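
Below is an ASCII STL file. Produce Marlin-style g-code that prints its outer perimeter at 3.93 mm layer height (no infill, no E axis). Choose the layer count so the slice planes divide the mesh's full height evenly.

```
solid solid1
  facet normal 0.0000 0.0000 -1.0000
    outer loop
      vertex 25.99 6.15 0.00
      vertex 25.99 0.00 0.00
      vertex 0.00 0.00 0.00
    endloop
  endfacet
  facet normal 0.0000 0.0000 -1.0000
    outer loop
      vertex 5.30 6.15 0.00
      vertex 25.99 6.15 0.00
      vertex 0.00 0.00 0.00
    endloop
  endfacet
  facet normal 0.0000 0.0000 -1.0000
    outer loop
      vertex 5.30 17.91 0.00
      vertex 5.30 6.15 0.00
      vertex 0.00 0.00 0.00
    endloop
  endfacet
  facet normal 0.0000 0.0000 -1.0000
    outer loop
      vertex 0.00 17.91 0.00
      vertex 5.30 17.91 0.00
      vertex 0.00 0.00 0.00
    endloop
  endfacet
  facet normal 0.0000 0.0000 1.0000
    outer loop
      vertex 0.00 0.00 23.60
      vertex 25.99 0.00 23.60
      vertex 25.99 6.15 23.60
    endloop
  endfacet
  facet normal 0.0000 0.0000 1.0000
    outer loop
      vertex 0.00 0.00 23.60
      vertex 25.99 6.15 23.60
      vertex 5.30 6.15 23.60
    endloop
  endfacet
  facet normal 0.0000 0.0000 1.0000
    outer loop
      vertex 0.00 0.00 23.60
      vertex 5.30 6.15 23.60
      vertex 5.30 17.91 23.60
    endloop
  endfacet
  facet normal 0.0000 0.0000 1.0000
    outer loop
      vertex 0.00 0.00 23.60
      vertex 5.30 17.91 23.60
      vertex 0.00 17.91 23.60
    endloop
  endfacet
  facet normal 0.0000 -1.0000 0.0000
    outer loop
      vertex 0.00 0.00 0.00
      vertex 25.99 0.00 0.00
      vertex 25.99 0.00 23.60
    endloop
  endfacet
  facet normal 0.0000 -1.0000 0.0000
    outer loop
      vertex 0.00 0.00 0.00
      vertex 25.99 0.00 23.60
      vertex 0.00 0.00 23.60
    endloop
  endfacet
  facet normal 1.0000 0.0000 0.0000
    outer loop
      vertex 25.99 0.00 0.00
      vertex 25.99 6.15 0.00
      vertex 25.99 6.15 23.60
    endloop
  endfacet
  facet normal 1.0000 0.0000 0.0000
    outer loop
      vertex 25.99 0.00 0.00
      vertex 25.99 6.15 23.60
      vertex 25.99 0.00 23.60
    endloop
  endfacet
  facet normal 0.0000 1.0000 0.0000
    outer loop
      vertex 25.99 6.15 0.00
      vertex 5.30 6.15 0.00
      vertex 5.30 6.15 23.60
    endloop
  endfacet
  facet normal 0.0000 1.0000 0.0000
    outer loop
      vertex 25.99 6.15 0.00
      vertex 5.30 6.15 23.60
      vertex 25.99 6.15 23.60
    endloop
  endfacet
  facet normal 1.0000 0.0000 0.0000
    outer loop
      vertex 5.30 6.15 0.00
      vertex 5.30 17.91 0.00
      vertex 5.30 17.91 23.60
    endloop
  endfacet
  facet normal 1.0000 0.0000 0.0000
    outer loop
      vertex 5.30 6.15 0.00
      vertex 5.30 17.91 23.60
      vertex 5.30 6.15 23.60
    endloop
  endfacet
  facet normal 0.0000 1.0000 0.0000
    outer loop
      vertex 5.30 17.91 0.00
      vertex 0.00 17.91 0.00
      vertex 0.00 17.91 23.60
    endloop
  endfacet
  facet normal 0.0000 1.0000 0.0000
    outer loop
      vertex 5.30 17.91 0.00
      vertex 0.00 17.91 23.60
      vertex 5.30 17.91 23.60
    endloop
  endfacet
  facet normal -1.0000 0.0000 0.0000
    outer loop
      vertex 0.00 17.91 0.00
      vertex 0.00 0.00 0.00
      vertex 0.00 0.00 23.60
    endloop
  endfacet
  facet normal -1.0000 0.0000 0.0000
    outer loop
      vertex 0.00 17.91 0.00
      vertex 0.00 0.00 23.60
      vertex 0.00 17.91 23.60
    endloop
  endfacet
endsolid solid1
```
; perimeter-only toolpath
G21 ; units = mm
G90 ; absolute positioning
G28 ; home
; layer 1
G0 Z3.93
G0 X0.00 Y0.00
G1 X25.99 Y0.00
G1 X25.99 Y6.15
G1 X5.30 Y6.15
G1 X5.30 Y17.91
G1 X0.00 Y17.91
G1 X0.00 Y0.00
; layer 2
G0 Z7.87
G0 X0.00 Y0.00
G1 X25.99 Y0.00
G1 X25.99 Y6.15
G1 X5.30 Y6.15
G1 X5.30 Y17.91
G1 X0.00 Y17.91
G1 X0.00 Y0.00
; layer 3
G0 Z11.80
G0 X0.00 Y0.00
G1 X25.99 Y0.00
G1 X25.99 Y6.15
G1 X5.30 Y6.15
G1 X5.30 Y17.91
G1 X0.00 Y17.91
G1 X0.00 Y0.00
; layer 4
G0 Z15.73
G0 X0.00 Y0.00
G1 X25.99 Y0.00
G1 X25.99 Y6.15
G1 X5.30 Y6.15
G1 X5.30 Y17.91
G1 X0.00 Y17.91
G1 X0.00 Y0.00
; layer 5
G0 Z19.67
G0 X0.00 Y0.00
G1 X25.99 Y0.00
G1 X25.99 Y6.15
G1 X5.30 Y6.15
G1 X5.30 Y17.91
G1 X0.00 Y17.91
G1 X0.00 Y0.00
; layer 6
G0 Z23.60
G0 X0.00 Y0.00
G1 X25.99 Y0.00
G1 X25.99 Y6.15
G1 X5.30 Y6.15
G1 X5.30 Y17.91
G1 X0.00 Y17.91
G1 X0.00 Y0.00
M2 ; end

The solid is an L-shaped prism: outer 26 × 17.9 mm, arm thicknesses ≈ 6.15 mm (horizontal) and 5.3 mm (vertical), extruded 23.6 mm in z. Slicing at Δz = 3.93 mm — 6 equal slices spanning the solid's height, so layer i sits at z = i·h/6 — gives 6 non-empty perimeters. Each is a 6-segment closed polygon; G0 lifts to the layer z and rapids to the start vertex, then G1 traces the edges.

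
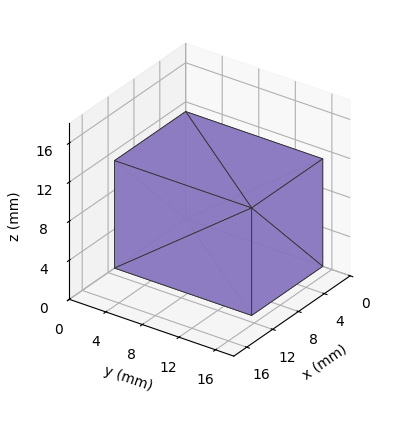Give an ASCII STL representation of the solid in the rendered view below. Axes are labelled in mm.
Reading the render: the shape is a rectangular box, roughly 11 × 15 mm footprint and 11 mm tall (dimensions read to the nearest mm from the axis ticks). For the STL, each face is triangulated and given an outward normal.

solid part
  facet normal 0.0000 0.0000 -1.0000
    outer loop
      vertex 11.000 15.000 0.000
      vertex 11.000 0.000 0.000
      vertex 0.000 0.000 0.000
    endloop
  endfacet
  facet normal 0.0000 0.0000 -1.0000
    outer loop
      vertex 0.000 15.000 0.000
      vertex 11.000 15.000 0.000
      vertex 0.000 0.000 0.000
    endloop
  endfacet
  facet normal 0.0000 0.0000 1.0000
    outer loop
      vertex 0.000 0.000 11.000
      vertex 11.000 0.000 11.000
      vertex 11.000 15.000 11.000
    endloop
  endfacet
  facet normal 0.0000 0.0000 1.0000
    outer loop
      vertex 0.000 0.000 11.000
      vertex 11.000 15.000 11.000
      vertex 0.000 15.000 11.000
    endloop
  endfacet
  facet normal 0.0000 -1.0000 0.0000
    outer loop
      vertex 0.000 0.000 0.000
      vertex 11.000 0.000 0.000
      vertex 11.000 0.000 11.000
    endloop
  endfacet
  facet normal 0.0000 -1.0000 0.0000
    outer loop
      vertex 0.000 0.000 0.000
      vertex 11.000 0.000 11.000
      vertex 0.000 0.000 11.000
    endloop
  endfacet
  facet normal 0.0000 1.0000 0.0000
    outer loop
      vertex 11.000 15.000 11.000
      vertex 11.000 15.000 0.000
      vertex 0.000 15.000 0.000
    endloop
  endfacet
  facet normal 0.0000 1.0000 0.0000
    outer loop
      vertex 0.000 15.000 11.000
      vertex 11.000 15.000 11.000
      vertex 0.000 15.000 0.000
    endloop
  endfacet
  facet normal -1.0000 0.0000 0.0000
    outer loop
      vertex 0.000 15.000 11.000
      vertex 0.000 15.000 0.000
      vertex 0.000 0.000 0.000
    endloop
  endfacet
  facet normal -1.0000 0.0000 0.0000
    outer loop
      vertex 0.000 0.000 11.000
      vertex 0.000 15.000 11.000
      vertex 0.000 0.000 0.000
    endloop
  endfacet
  facet normal 1.0000 0.0000 0.0000
    outer loop
      vertex 11.000 0.000 0.000
      vertex 11.000 15.000 0.000
      vertex 11.000 15.000 11.000
    endloop
  endfacet
  facet normal 1.0000 0.0000 0.0000
    outer loop
      vertex 11.000 0.000 0.000
      vertex 11.000 15.000 11.000
      vertex 11.000 0.000 11.000
    endloop
  endfacet
endsolid part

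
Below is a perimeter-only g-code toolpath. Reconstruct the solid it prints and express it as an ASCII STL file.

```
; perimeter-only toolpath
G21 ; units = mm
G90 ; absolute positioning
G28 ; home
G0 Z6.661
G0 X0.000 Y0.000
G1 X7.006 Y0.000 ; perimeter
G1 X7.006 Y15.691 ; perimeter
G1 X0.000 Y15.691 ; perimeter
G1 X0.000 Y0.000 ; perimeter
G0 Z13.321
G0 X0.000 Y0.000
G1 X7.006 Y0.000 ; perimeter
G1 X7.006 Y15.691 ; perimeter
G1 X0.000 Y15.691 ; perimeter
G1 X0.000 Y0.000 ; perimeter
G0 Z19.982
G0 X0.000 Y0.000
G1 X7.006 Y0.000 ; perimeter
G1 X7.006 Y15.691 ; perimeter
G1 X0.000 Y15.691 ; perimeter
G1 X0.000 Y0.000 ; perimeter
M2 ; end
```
solid part
  facet normal 0.0000 0.0000 -1.0000
    outer loop
      vertex 7.006 15.691 0.000
      vertex 7.006 0.000 0.000
      vertex 0.000 0.000 0.000
    endloop
  endfacet
  facet normal 0.0000 0.0000 -1.0000
    outer loop
      vertex 0.000 15.691 0.000
      vertex 7.006 15.691 0.000
      vertex 0.000 0.000 0.000
    endloop
  endfacet
  facet normal 0.0000 0.0000 1.0000
    outer loop
      vertex 0.000 0.000 19.982
      vertex 7.006 0.000 19.982
      vertex 7.006 15.691 19.982
    endloop
  endfacet
  facet normal 0.0000 0.0000 1.0000
    outer loop
      vertex 0.000 0.000 19.982
      vertex 7.006 15.691 19.982
      vertex 0.000 15.691 19.982
    endloop
  endfacet
  facet normal 0.0000 -1.0000 0.0000
    outer loop
      vertex 0.000 0.000 0.000
      vertex 7.006 0.000 0.000
      vertex 7.006 0.000 19.982
    endloop
  endfacet
  facet normal 0.0000 -1.0000 0.0000
    outer loop
      vertex 0.000 0.000 0.000
      vertex 7.006 0.000 19.982
      vertex 0.000 0.000 19.982
    endloop
  endfacet
  facet normal 0.0000 1.0000 0.0000
    outer loop
      vertex 7.006 15.691 19.982
      vertex 7.006 15.691 0.000
      vertex 0.000 15.691 0.000
    endloop
  endfacet
  facet normal 0.0000 1.0000 0.0000
    outer loop
      vertex 0.000 15.691 19.982
      vertex 7.006 15.691 19.982
      vertex 0.000 15.691 0.000
    endloop
  endfacet
  facet normal -1.0000 0.0000 0.0000
    outer loop
      vertex 0.000 15.691 19.982
      vertex 0.000 15.691 0.000
      vertex 0.000 0.000 0.000
    endloop
  endfacet
  facet normal -1.0000 0.0000 0.0000
    outer loop
      vertex 0.000 0.000 19.982
      vertex 0.000 15.691 19.982
      vertex 0.000 0.000 0.000
    endloop
  endfacet
  facet normal 1.0000 0.0000 0.0000
    outer loop
      vertex 7.006 0.000 0.000
      vertex 7.006 15.691 0.000
      vertex 7.006 15.691 19.982
    endloop
  endfacet
  facet normal 1.0000 0.0000 0.0000
    outer loop
      vertex 7.006 0.000 0.000
      vertex 7.006 15.691 19.982
      vertex 7.006 0.000 19.982
    endloop
  endfacet
endsolid part

The G0 Z moves step by Δz≈6.661 mm. Every layer's G1 loop is the same polygon, so the solid is a straight extrusion of it from z=0 to z≈20. Closing with flat bottom and top caps and triangulating gives 12 facets — a rectangular box, roughly 7.01 × 15.7 mm footprint and 20 mm tall.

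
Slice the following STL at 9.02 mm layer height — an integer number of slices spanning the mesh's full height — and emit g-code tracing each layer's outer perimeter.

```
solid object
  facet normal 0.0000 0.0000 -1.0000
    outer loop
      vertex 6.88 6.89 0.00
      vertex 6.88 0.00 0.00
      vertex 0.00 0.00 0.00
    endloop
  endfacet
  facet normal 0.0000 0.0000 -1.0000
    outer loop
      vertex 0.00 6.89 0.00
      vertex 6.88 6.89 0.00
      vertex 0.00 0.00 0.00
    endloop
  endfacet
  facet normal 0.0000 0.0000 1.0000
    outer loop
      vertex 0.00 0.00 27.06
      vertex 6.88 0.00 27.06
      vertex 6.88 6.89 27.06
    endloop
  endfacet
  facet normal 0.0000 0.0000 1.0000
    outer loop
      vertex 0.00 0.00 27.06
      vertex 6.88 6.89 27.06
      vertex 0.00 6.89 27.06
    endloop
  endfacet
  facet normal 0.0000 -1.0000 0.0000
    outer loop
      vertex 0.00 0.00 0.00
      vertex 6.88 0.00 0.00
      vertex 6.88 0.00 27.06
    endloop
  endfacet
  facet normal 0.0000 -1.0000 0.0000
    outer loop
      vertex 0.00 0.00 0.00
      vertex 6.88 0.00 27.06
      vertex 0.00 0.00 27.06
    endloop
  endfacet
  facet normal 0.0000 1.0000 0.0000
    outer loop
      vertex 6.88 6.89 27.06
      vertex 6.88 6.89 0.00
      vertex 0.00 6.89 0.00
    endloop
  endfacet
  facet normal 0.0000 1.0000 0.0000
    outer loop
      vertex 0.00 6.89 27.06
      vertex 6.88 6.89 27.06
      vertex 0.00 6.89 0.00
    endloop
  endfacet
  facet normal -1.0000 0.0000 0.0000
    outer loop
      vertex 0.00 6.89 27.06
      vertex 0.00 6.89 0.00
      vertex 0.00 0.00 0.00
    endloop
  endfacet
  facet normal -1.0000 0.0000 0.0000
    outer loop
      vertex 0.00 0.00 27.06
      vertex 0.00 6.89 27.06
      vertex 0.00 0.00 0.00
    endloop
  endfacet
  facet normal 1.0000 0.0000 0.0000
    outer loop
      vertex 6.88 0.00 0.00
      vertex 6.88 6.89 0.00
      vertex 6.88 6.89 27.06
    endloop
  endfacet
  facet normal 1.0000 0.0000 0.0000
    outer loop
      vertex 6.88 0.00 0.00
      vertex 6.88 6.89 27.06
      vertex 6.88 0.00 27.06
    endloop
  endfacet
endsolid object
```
; perimeter-only toolpath
G21 ; units = mm
G90 ; absolute positioning
G28 ; home
; layer 1
G0 Z9.02
G0 X0.00 Y0.00
G1 X6.88 Y0.00
G1 X6.88 Y6.89
G1 X0.00 Y6.89
G1 X0.00 Y0.00
; layer 2
G0 Z18.04
G0 X0.00 Y0.00
G1 X6.88 Y0.00
G1 X6.88 Y6.89
G1 X0.00 Y6.89
G1 X0.00 Y0.00
; layer 3
G0 Z27.06
G0 X0.00 Y0.00
G1 X6.88 Y0.00
G1 X6.88 Y6.89
G1 X0.00 Y6.89
G1 X0.00 Y0.00
M2 ; end

The solid is a rectangular box, roughly 6.88 × 6.89 mm footprint and 27.1 mm tall. Slicing at Δz = 9.02 mm — 3 equal slices spanning the solid's height, so layer i sits at z = i·h/3 — gives 3 non-empty perimeters. Each is a 4-segment closed polygon; G0 lifts to the layer z and rapids to the start vertex, then G1 traces the edges.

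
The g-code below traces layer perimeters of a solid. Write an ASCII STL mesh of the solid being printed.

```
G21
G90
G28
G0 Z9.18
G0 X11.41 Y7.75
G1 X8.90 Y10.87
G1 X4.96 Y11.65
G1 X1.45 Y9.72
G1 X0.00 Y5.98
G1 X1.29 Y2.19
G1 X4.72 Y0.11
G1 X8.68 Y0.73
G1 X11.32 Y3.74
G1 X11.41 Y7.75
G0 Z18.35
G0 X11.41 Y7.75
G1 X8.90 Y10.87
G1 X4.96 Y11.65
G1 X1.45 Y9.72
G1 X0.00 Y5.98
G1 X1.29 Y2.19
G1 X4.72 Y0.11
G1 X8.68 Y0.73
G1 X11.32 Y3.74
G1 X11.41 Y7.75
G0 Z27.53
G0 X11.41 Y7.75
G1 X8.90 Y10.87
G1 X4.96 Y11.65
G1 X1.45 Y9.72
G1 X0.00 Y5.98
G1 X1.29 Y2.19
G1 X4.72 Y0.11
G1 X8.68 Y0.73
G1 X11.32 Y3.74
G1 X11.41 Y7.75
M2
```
solid part
  facet normal 0.0000 0.0000 -1.0000
    outer loop
      vertex 4.96 11.65 0.00
      vertex 8.90 10.87 0.00
      vertex 11.41 7.75 0.00
    endloop
  endfacet
  facet normal 0.0000 0.0000 -1.0000
    outer loop
      vertex 1.45 9.72 0.00
      vertex 4.96 11.65 0.00
      vertex 11.41 7.75 0.00
    endloop
  endfacet
  facet normal 0.0000 0.0000 -1.0000
    outer loop
      vertex 0.00 5.98 0.00
      vertex 1.45 9.72 0.00
      vertex 11.41 7.75 0.00
    endloop
  endfacet
  facet normal 0.0000 0.0000 -1.0000
    outer loop
      vertex 1.29 2.19 0.00
      vertex 0.00 5.98 0.00
      vertex 11.41 7.75 0.00
    endloop
  endfacet
  facet normal 0.0000 0.0000 -1.0000
    outer loop
      vertex 4.72 0.11 0.00
      vertex 1.29 2.19 0.00
      vertex 11.41 7.75 0.00
    endloop
  endfacet
  facet normal 0.0000 0.0000 -1.0000
    outer loop
      vertex 8.68 0.73 0.00
      vertex 4.72 0.11 0.00
      vertex 11.41 7.75 0.00
    endloop
  endfacet
  facet normal 0.0000 0.0000 -1.0000
    outer loop
      vertex 11.32 3.74 0.00
      vertex 8.68 0.73 0.00
      vertex 11.41 7.75 0.00
    endloop
  endfacet
  facet normal 0.0000 0.0000 1.0000
    outer loop
      vertex 11.41 7.75 27.53
      vertex 8.90 10.87 27.53
      vertex 4.96 11.65 27.53
    endloop
  endfacet
  facet normal 0.0000 0.0000 1.0000
    outer loop
      vertex 11.41 7.75 27.53
      vertex 4.96 11.65 27.53
      vertex 1.45 9.72 27.53
    endloop
  endfacet
  facet normal 0.0000 0.0000 1.0000
    outer loop
      vertex 11.41 7.75 27.53
      vertex 1.45 9.72 27.53
      vertex 0.00 5.98 27.53
    endloop
  endfacet
  facet normal 0.0000 0.0000 1.0000
    outer loop
      vertex 11.41 7.75 27.53
      vertex 0.00 5.98 27.53
      vertex 1.29 2.19 27.53
    endloop
  endfacet
  facet normal 0.0000 0.0000 1.0000
    outer loop
      vertex 11.41 7.75 27.53
      vertex 1.29 2.19 27.53
      vertex 4.72 0.11 27.53
    endloop
  endfacet
  facet normal 0.0000 0.0000 1.0000
    outer loop
      vertex 11.41 7.75 27.53
      vertex 4.72 0.11 27.53
      vertex 8.68 0.73 27.53
    endloop
  endfacet
  facet normal 0.0000 0.0000 1.0000
    outer loop
      vertex 11.41 7.75 27.53
      vertex 8.68 0.73 27.53
      vertex 11.32 3.74 27.53
    endloop
  endfacet
  facet normal 0.7792 0.6268 0.0000
    outer loop
      vertex 11.41 7.75 0.00
      vertex 8.90 10.87 0.00
      vertex 8.90 10.87 27.53
    endloop
  endfacet
  facet normal 0.7792 0.6268 0.0000
    outer loop
      vertex 11.41 7.75 0.00
      vertex 8.90 10.87 27.53
      vertex 11.41 7.75 27.53
    endloop
  endfacet
  facet normal 0.1942 0.9810 0.0000
    outer loop
      vertex 8.90 10.87 0.00
      vertex 4.96 11.65 0.00
      vertex 4.96 11.65 27.53
    endloop
  endfacet
  facet normal 0.1942 0.9810 0.0000
    outer loop
      vertex 8.90 10.87 0.00
      vertex 4.96 11.65 27.53
      vertex 8.90 10.87 27.53
    endloop
  endfacet
  facet normal -0.4818 0.8763 0.0000
    outer loop
      vertex 4.96 11.65 0.00
      vertex 1.45 9.72 0.00
      vertex 1.45 9.72 27.53
    endloop
  endfacet
  facet normal -0.4818 0.8763 0.0000
    outer loop
      vertex 4.96 11.65 0.00
      vertex 1.45 9.72 27.53
      vertex 4.96 11.65 27.53
    endloop
  endfacet
  facet normal -0.9324 0.3615 0.0000
    outer loop
      vertex 1.45 9.72 0.00
      vertex 0.00 5.98 0.00
      vertex 0.00 5.98 27.53
    endloop
  endfacet
  facet normal -0.9324 0.3615 0.0000
    outer loop
      vertex 1.45 9.72 0.00
      vertex 0.00 5.98 27.53
      vertex 1.45 9.72 27.53
    endloop
  endfacet
  facet normal -0.9467 -0.3222 0.0000
    outer loop
      vertex 0.00 5.98 0.00
      vertex 1.29 2.19 0.00
      vertex 1.29 2.19 27.53
    endloop
  endfacet
  facet normal -0.9467 -0.3222 0.0000
    outer loop
      vertex 0.00 5.98 0.00
      vertex 1.29 2.19 27.53
      vertex 0.00 5.98 27.53
    endloop
  endfacet
  facet normal -0.5185 -0.8551 0.0000
    outer loop
      vertex 1.29 2.19 0.00
      vertex 4.72 0.11 0.00
      vertex 4.72 0.11 27.53
    endloop
  endfacet
  facet normal -0.5185 -0.8551 0.0000
    outer loop
      vertex 1.29 2.19 0.00
      vertex 4.72 0.11 27.53
      vertex 1.29 2.19 27.53
    endloop
  endfacet
  facet normal 0.1547 -0.9880 0.0000
    outer loop
      vertex 4.72 0.11 0.00
      vertex 8.68 0.73 0.00
      vertex 8.68 0.73 27.53
    endloop
  endfacet
  facet normal 0.1547 -0.9880 0.0000
    outer loop
      vertex 4.72 0.11 0.00
      vertex 8.68 0.73 27.53
      vertex 4.72 0.11 27.53
    endloop
  endfacet
  facet normal 0.7518 -0.6594 0.0000
    outer loop
      vertex 8.68 0.73 0.00
      vertex 11.32 3.74 0.00
      vertex 11.32 3.74 27.53
    endloop
  endfacet
  facet normal 0.7518 -0.6594 0.0000
    outer loop
      vertex 8.68 0.73 0.00
      vertex 11.32 3.74 27.53
      vertex 8.68 0.73 27.53
    endloop
  endfacet
  facet normal 0.9997 -0.0224 0.0000
    outer loop
      vertex 11.32 3.74 0.00
      vertex 11.41 7.75 0.00
      vertex 11.41 7.75 27.53
    endloop
  endfacet
  facet normal 0.9997 -0.0224 0.0000
    outer loop
      vertex 11.32 3.74 0.00
      vertex 11.41 7.75 27.53
      vertex 11.32 3.74 27.53
    endloop
  endfacet
endsolid part

The G0 Z moves step by Δz≈9.18 mm. Every layer's G1 loop is the same polygon, so the solid is a straight extrusion of it from z=0 to z≈27.5. Closing with flat bottom and top caps and triangulating gives 32 facets — a regular 9-sided prism (a cylinder approximated with 9 flat sides), circumscribed radius ≈ 5.86 mm, height ≈ 27.5 mm.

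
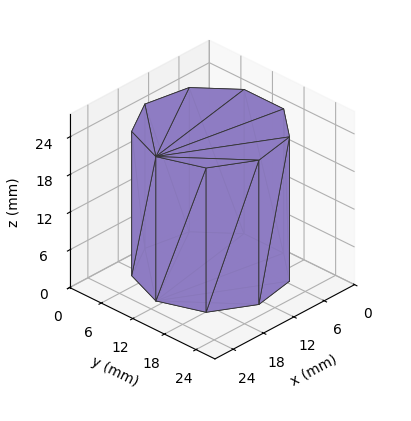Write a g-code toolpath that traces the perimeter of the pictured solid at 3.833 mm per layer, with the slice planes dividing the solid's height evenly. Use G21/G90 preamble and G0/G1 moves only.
Reading the render: the shape is a regular 9-sided prism (a cylinder approximated with 9 flat sides), circumscribed radius ≈ 11 mm, height ≈ 23 mm (dimensions read to the nearest mm from the axis ticks). For the g-code, the solid's height is divided into equal slices at the stated Δz and each level perimeter traced with G1 moves after a G0 lift.

; perimeter-only toolpath
G21 ; units = mm
G90 ; absolute positioning
G28 ; home
; layer 1
G0 Z3.833
G0 X22.000 Y11.000
G1 X19.426 Y18.071
G1 X12.910 Y21.833
G1 X5.500 Y20.526
G1 X0.663 Y14.762
G1 X0.663 Y7.238
G1 X5.500 Y1.474
G1 X12.910 Y0.167
G1 X19.426 Y3.929
G1 X22.000 Y11.000
; layer 2
G0 Z7.667
G0 X22.000 Y11.000
G1 X19.426 Y18.071
G1 X12.910 Y21.833
G1 X5.500 Y20.526
G1 X0.663 Y14.762
G1 X0.663 Y7.238
G1 X5.500 Y1.474
G1 X12.910 Y0.167
G1 X19.426 Y3.929
G1 X22.000 Y11.000
; layer 3
G0 Z11.500
G0 X22.000 Y11.000
G1 X19.426 Y18.071
G1 X12.910 Y21.833
G1 X5.500 Y20.526
G1 X0.663 Y14.762
G1 X0.663 Y7.238
G1 X5.500 Y1.474
G1 X12.910 Y0.167
G1 X19.426 Y3.929
G1 X22.000 Y11.000
; layer 4
G0 Z15.333
G0 X22.000 Y11.000
G1 X19.426 Y18.071
G1 X12.910 Y21.833
G1 X5.500 Y20.526
G1 X0.663 Y14.762
G1 X0.663 Y7.238
G1 X5.500 Y1.474
G1 X12.910 Y0.167
G1 X19.426 Y3.929
G1 X22.000 Y11.000
; layer 5
G0 Z19.167
G0 X22.000 Y11.000
G1 X19.426 Y18.071
G1 X12.910 Y21.833
G1 X5.500 Y20.526
G1 X0.663 Y14.762
G1 X0.663 Y7.238
G1 X5.500 Y1.474
G1 X12.910 Y0.167
G1 X19.426 Y3.929
G1 X22.000 Y11.000
; layer 6
G0 Z23.000
G0 X22.000 Y11.000
G1 X19.426 Y18.071
G1 X12.910 Y21.833
G1 X5.500 Y20.526
G1 X0.663 Y14.762
G1 X0.663 Y7.238
G1 X5.500 Y1.474
G1 X12.910 Y0.167
G1 X19.426 Y3.929
G1 X22.000 Y11.000
M2 ; end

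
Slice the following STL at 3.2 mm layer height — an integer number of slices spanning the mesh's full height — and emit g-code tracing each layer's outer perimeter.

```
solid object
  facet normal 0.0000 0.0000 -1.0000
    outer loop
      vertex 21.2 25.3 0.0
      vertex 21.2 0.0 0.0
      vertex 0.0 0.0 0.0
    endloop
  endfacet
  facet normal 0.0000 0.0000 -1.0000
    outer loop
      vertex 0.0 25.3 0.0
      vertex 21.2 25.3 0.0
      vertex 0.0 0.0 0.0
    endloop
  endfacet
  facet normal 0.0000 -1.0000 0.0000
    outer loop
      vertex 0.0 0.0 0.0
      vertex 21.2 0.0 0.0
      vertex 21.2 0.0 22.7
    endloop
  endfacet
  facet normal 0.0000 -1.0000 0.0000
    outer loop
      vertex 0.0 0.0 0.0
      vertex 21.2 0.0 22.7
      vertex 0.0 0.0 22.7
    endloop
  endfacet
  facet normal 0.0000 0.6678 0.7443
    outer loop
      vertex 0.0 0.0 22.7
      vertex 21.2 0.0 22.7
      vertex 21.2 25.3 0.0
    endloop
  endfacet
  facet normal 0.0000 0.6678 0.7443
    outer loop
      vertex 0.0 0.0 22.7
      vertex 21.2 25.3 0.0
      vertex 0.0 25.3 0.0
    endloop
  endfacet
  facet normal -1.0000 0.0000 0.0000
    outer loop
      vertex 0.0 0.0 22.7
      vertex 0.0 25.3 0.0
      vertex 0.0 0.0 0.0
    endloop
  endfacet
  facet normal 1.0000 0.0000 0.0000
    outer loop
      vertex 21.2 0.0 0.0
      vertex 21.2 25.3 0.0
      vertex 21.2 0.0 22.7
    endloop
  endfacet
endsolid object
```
; perimeter-only toolpath
G21 ; units = mm
G90 ; absolute positioning
G28 ; home
; layer 1
G0 Z3.2
G0 X0.0 Y0.0
G1 X21.2 Y0.0
G1 X21.2 Y21.7
G1 X0.0 Y21.7
G1 X0.0 Y0.0
; layer 2
G0 Z6.5
G0 X0.0 Y0.0
G1 X21.2 Y0.0
G1 X21.2 Y18.1
G1 X0.0 Y18.1
G1 X0.0 Y0.0
; layer 3
G0 Z9.7
G0 X0.0 Y0.0
G1 X21.2 Y0.0
G1 X21.2 Y14.5
G1 X0.0 Y14.5
G1 X0.0 Y0.0
; layer 4
G0 Z13.0
G0 X0.0 Y0.0
G1 X21.2 Y0.0
G1 X21.2 Y10.8
G1 X0.0 Y10.8
G1 X0.0 Y0.0
; layer 5
G0 Z16.2
G0 X0.0 Y0.0
G1 X21.2 Y0.0
G1 X21.2 Y7.2
G1 X0.0 Y7.2
G1 X0.0 Y0.0
; layer 6
G0 Z19.5
G0 X0.0 Y0.0
G1 X21.2 Y0.0
G1 X21.2 Y3.6
G1 X0.0 Y3.6
G1 X0.0 Y0.0
M2 ; end

The solid is a wedge (ramp): 21.2 × 25.3 mm base, rising to 22.7 mm along the y=0 edge and sloping linearly to z=0 at y=25.3. Slicing at Δz = 3.2 mm — 7 equal slices spanning the solid's height, so layer i sits at z = i·h/7 — gives 6 non-empty perimeters. Each is a 4-segment closed polygon; G0 lifts to the layer z and rapids to the start vertex, then G1 traces the edges. The cross-section shrinks linearly with z (the slice at the apex is degenerate and omitted).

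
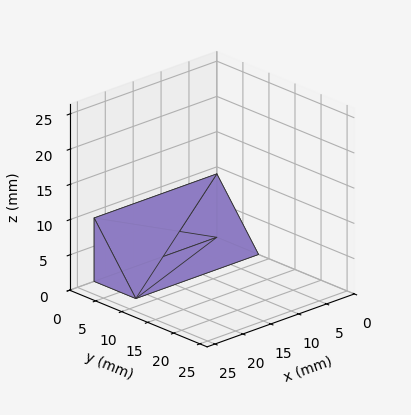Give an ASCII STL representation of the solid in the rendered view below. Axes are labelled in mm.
Reading the render: the shape is a wedge (ramp): 22 × 8 mm base, rising to 9 mm along the y=0 edge and sloping linearly to z=0 at y=8 (dimensions read to the nearest mm from the axis ticks). For the STL, each face is triangulated and given an outward normal.

solid part
  facet normal 0.0000 0.0000 -1.0000
    outer loop
      vertex 22.0 8.0 0.0
      vertex 22.0 0.0 0.0
      vertex 0.0 0.0 0.0
    endloop
  endfacet
  facet normal 0.0000 0.0000 -1.0000
    outer loop
      vertex 0.0 8.0 0.0
      vertex 22.0 8.0 0.0
      vertex 0.0 0.0 0.0
    endloop
  endfacet
  facet normal 0.0000 -1.0000 0.0000
    outer loop
      vertex 0.0 0.0 0.0
      vertex 22.0 0.0 0.0
      vertex 22.0 0.0 9.0
    endloop
  endfacet
  facet normal 0.0000 -1.0000 0.0000
    outer loop
      vertex 0.0 0.0 0.0
      vertex 22.0 0.0 9.0
      vertex 0.0 0.0 9.0
    endloop
  endfacet
  facet normal 0.0000 0.7474 0.6644
    outer loop
      vertex 0.0 0.0 9.0
      vertex 22.0 0.0 9.0
      vertex 22.0 8.0 0.0
    endloop
  endfacet
  facet normal 0.0000 0.7474 0.6644
    outer loop
      vertex 0.0 0.0 9.0
      vertex 22.0 8.0 0.0
      vertex 0.0 8.0 0.0
    endloop
  endfacet
  facet normal -1.0000 0.0000 0.0000
    outer loop
      vertex 0.0 0.0 9.0
      vertex 0.0 8.0 0.0
      vertex 0.0 0.0 0.0
    endloop
  endfacet
  facet normal 1.0000 0.0000 0.0000
    outer loop
      vertex 22.0 0.0 0.0
      vertex 22.0 8.0 0.0
      vertex 22.0 0.0 9.0
    endloop
  endfacet
endsolid part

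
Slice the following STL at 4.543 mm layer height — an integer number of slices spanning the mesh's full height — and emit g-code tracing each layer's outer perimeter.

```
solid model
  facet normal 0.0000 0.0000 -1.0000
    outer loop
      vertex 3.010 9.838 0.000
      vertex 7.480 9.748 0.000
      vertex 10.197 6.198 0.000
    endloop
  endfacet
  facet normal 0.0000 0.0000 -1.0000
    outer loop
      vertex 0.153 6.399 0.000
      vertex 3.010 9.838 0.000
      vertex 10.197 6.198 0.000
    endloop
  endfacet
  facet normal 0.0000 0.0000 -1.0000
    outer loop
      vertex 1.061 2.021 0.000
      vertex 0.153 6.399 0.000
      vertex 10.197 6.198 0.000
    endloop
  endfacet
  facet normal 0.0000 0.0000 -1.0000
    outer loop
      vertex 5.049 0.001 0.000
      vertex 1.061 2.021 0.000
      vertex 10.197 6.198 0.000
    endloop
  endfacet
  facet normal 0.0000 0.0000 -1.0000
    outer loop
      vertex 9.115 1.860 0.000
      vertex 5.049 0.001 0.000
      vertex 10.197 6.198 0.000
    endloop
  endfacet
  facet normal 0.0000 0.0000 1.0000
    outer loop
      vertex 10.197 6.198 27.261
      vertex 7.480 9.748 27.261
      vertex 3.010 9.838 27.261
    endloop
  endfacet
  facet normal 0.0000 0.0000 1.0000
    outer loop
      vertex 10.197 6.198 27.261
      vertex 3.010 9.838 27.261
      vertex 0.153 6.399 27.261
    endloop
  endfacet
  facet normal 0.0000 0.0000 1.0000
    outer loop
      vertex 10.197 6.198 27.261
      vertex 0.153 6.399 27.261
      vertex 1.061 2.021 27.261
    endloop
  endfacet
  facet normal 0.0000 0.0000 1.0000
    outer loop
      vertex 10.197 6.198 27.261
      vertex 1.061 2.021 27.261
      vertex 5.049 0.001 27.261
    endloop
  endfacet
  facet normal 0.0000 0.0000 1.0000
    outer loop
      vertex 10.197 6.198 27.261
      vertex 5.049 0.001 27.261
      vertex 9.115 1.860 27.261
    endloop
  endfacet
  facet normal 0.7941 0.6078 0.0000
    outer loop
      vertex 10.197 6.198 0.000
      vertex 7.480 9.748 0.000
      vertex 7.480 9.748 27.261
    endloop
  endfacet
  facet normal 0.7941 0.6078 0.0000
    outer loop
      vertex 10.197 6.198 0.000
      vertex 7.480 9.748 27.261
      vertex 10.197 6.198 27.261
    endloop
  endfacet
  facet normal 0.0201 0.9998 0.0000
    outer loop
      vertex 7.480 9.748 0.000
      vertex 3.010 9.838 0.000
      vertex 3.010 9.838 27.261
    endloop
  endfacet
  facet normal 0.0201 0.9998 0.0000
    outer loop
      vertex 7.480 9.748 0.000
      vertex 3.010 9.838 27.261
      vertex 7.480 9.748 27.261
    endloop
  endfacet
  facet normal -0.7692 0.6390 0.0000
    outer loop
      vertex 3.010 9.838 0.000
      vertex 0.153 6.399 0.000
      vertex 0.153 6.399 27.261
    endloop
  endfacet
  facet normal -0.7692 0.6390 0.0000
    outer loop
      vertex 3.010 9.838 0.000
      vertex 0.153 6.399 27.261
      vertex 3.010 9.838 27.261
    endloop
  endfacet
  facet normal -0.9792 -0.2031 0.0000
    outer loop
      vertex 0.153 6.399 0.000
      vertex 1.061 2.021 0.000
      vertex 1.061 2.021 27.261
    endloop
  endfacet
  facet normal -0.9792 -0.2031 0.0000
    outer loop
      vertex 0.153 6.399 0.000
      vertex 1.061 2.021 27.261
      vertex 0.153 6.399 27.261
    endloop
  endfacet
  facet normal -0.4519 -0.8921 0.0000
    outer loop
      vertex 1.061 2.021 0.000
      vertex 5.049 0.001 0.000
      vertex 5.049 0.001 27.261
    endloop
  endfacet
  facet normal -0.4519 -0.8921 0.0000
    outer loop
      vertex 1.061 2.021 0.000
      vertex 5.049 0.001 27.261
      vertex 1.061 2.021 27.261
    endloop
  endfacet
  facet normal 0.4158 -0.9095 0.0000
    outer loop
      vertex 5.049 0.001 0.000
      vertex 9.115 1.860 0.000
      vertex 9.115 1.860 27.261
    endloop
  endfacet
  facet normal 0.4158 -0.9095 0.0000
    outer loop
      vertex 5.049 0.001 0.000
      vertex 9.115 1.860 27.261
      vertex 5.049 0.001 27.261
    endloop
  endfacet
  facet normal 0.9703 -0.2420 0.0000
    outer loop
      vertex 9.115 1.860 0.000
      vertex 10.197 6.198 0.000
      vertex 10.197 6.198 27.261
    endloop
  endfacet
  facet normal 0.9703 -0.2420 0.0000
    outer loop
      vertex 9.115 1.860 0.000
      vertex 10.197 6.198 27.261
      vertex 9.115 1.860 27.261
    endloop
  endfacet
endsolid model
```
; perimeter-only toolpath
G21 ; units = mm
G90 ; absolute positioning
G28 ; home
; layer 1
G0 Z4.543
G0 X10.197 Y6.198
G1 X7.480 Y9.748
G1 X3.010 Y9.838
G1 X0.153 Y6.399
G1 X1.061 Y2.021
G1 X5.049 Y0.001
G1 X9.115 Y1.860
G1 X10.197 Y6.198
; layer 2
G0 Z9.087
G0 X10.197 Y6.198
G1 X7.480 Y9.748
G1 X3.010 Y9.838
G1 X0.153 Y6.399
G1 X1.061 Y2.021
G1 X5.049 Y0.001
G1 X9.115 Y1.860
G1 X10.197 Y6.198
; layer 3
G0 Z13.630
G0 X10.197 Y6.198
G1 X7.480 Y9.748
G1 X3.010 Y9.838
G1 X0.153 Y6.399
G1 X1.061 Y2.021
G1 X5.049 Y0.001
G1 X9.115 Y1.860
G1 X10.197 Y6.198
; layer 4
G0 Z18.174
G0 X10.197 Y6.198
G1 X7.480 Y9.748
G1 X3.010 Y9.838
G1 X0.153 Y6.399
G1 X1.061 Y2.021
G1 X5.049 Y0.001
G1 X9.115 Y1.860
G1 X10.197 Y6.198
; layer 5
G0 Z22.718
G0 X10.197 Y6.198
G1 X7.480 Y9.748
G1 X3.010 Y9.838
G1 X0.153 Y6.399
G1 X1.061 Y2.021
G1 X5.049 Y0.001
G1 X9.115 Y1.860
G1 X10.197 Y6.198
; layer 6
G0 Z27.261
G0 X10.197 Y6.198
G1 X7.480 Y9.748
G1 X3.010 Y9.838
G1 X0.153 Y6.399
G1 X1.061 Y2.021
G1 X5.049 Y0.001
G1 X9.115 Y1.860
G1 X10.197 Y6.198
M2 ; end

The solid is a regular 7-sided prism (a cylinder approximated with 7 flat sides), circumscribed radius ≈ 5.15 mm, height ≈ 27.3 mm. Slicing at Δz = 4.543 mm — 6 equal slices spanning the solid's height, so layer i sits at z = i·h/6 — gives 6 non-empty perimeters. Each is a 7-segment closed polygon; G0 lifts to the layer z and rapids to the start vertex, then G1 traces the edges.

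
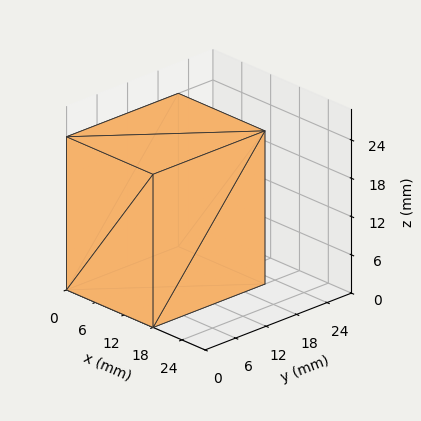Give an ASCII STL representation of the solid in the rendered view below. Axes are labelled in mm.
Reading the render: the shape is a rectangular box, roughly 18 × 22 mm footprint and 24 mm tall (dimensions read to the nearest mm from the axis ticks). For the STL, each face is triangulated and given an outward normal.

solid part
  facet normal 0.0000 0.0000 -1.0000
    outer loop
      vertex 18.0 22.0 0.0
      vertex 18.0 0.0 0.0
      vertex 0.0 0.0 0.0
    endloop
  endfacet
  facet normal 0.0000 0.0000 -1.0000
    outer loop
      vertex 0.0 22.0 0.0
      vertex 18.0 22.0 0.0
      vertex 0.0 0.0 0.0
    endloop
  endfacet
  facet normal 0.0000 0.0000 1.0000
    outer loop
      vertex 0.0 0.0 24.0
      vertex 18.0 0.0 24.0
      vertex 18.0 22.0 24.0
    endloop
  endfacet
  facet normal 0.0000 0.0000 1.0000
    outer loop
      vertex 0.0 0.0 24.0
      vertex 18.0 22.0 24.0
      vertex 0.0 22.0 24.0
    endloop
  endfacet
  facet normal 0.0000 -1.0000 0.0000
    outer loop
      vertex 0.0 0.0 0.0
      vertex 18.0 0.0 0.0
      vertex 18.0 0.0 24.0
    endloop
  endfacet
  facet normal 0.0000 -1.0000 0.0000
    outer loop
      vertex 0.0 0.0 0.0
      vertex 18.0 0.0 24.0
      vertex 0.0 0.0 24.0
    endloop
  endfacet
  facet normal 0.0000 1.0000 0.0000
    outer loop
      vertex 18.0 22.0 24.0
      vertex 18.0 22.0 0.0
      vertex 0.0 22.0 0.0
    endloop
  endfacet
  facet normal 0.0000 1.0000 0.0000
    outer loop
      vertex 0.0 22.0 24.0
      vertex 18.0 22.0 24.0
      vertex 0.0 22.0 0.0
    endloop
  endfacet
  facet normal -1.0000 0.0000 0.0000
    outer loop
      vertex 0.0 22.0 24.0
      vertex 0.0 22.0 0.0
      vertex 0.0 0.0 0.0
    endloop
  endfacet
  facet normal -1.0000 0.0000 0.0000
    outer loop
      vertex 0.0 0.0 24.0
      vertex 0.0 22.0 24.0
      vertex 0.0 0.0 0.0
    endloop
  endfacet
  facet normal 1.0000 0.0000 0.0000
    outer loop
      vertex 18.0 0.0 0.0
      vertex 18.0 22.0 0.0
      vertex 18.0 22.0 24.0
    endloop
  endfacet
  facet normal 1.0000 0.0000 0.0000
    outer loop
      vertex 18.0 0.0 0.0
      vertex 18.0 22.0 24.0
      vertex 18.0 0.0 24.0
    endloop
  endfacet
endsolid part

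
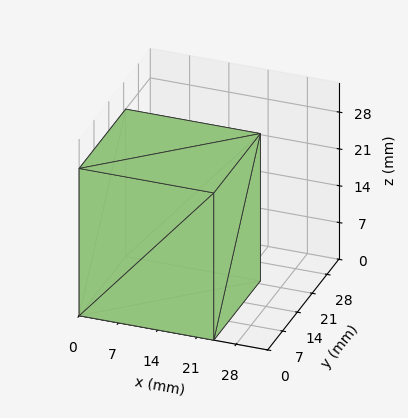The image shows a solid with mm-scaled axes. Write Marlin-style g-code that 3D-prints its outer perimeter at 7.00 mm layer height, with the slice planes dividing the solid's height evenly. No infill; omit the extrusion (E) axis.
Reading the render: the shape is a rectangular box, roughly 24 × 22 mm footprint and 28 mm tall (dimensions read to the nearest mm from the axis ticks). For the g-code, the solid's height is divided into equal slices at the stated Δz and each level perimeter traced with G1 moves after a G0 lift.

; perimeter-only toolpath
G21 ; units = mm
G90 ; absolute positioning
G28 ; home
; layer 1
G0 Z7.00
G0 X0.00 Y0.00
G1 X24.00 Y0.00
G1 X24.00 Y22.00
G1 X0.00 Y22.00
G1 X0.00 Y0.00
; layer 2
G0 Z14.00
G0 X0.00 Y0.00
G1 X24.00 Y0.00
G1 X24.00 Y22.00
G1 X0.00 Y22.00
G1 X0.00 Y0.00
; layer 3
G0 Z21.00
G0 X0.00 Y0.00
G1 X24.00 Y0.00
G1 X24.00 Y22.00
G1 X0.00 Y22.00
G1 X0.00 Y0.00
; layer 4
G0 Z28.00
G0 X0.00 Y0.00
G1 X24.00 Y0.00
G1 X24.00 Y22.00
G1 X0.00 Y22.00
G1 X0.00 Y0.00
M2 ; end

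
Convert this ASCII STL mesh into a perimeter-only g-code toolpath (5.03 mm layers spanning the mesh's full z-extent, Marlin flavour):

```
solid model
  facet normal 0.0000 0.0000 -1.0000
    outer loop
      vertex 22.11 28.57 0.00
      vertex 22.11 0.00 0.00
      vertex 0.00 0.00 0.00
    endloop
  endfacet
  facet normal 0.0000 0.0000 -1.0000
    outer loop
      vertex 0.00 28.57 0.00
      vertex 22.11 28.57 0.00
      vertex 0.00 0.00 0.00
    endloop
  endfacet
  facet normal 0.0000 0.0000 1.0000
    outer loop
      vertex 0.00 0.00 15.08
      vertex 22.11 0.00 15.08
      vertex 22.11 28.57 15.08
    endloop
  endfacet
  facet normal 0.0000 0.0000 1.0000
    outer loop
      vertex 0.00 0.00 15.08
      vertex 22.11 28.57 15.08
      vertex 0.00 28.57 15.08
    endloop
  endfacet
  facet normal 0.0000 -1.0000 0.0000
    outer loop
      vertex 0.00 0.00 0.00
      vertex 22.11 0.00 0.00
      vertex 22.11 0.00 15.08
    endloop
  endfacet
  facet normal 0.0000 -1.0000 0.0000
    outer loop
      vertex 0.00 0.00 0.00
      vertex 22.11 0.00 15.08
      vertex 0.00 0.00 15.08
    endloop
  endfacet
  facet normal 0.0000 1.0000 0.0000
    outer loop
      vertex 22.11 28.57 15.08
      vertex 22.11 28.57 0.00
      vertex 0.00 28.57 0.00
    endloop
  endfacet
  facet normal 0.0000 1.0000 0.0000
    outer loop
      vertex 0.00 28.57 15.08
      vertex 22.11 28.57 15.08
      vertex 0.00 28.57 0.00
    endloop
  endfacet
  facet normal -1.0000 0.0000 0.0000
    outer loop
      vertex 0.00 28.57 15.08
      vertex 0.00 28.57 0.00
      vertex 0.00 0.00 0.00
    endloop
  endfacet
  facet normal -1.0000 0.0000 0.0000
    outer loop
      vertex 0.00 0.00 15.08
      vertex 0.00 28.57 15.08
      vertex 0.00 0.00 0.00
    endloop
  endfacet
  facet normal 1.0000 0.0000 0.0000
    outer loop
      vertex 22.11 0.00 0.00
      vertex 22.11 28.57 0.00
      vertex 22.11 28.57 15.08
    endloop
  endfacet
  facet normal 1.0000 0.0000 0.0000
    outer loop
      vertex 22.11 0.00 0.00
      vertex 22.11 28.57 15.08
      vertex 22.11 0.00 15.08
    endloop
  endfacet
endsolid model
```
; perimeter-only toolpath
G21 ; units = mm
G90 ; absolute positioning
G28 ; home
; layer 1
G0 Z5.03
G0 X0.00 Y0.00
G1 X22.11 Y0.00
G1 X22.11 Y28.57
G1 X0.00 Y28.57
G1 X0.00 Y0.00
; layer 2
G0 Z10.05
G0 X0.00 Y0.00
G1 X22.11 Y0.00
G1 X22.11 Y28.57
G1 X0.00 Y28.57
G1 X0.00 Y0.00
; layer 3
G0 Z15.08
G0 X0.00 Y0.00
G1 X22.11 Y0.00
G1 X22.11 Y28.57
G1 X0.00 Y28.57
G1 X0.00 Y0.00
M2 ; end

The solid is a rectangular box, roughly 22.1 × 28.6 mm footprint and 15.1 mm tall. Slicing at Δz = 5.03 mm — 3 equal slices spanning the solid's height, so layer i sits at z = i·h/3 — gives 3 non-empty perimeters. Each is a 4-segment closed polygon; G0 lifts to the layer z and rapids to the start vertex, then G1 traces the edges.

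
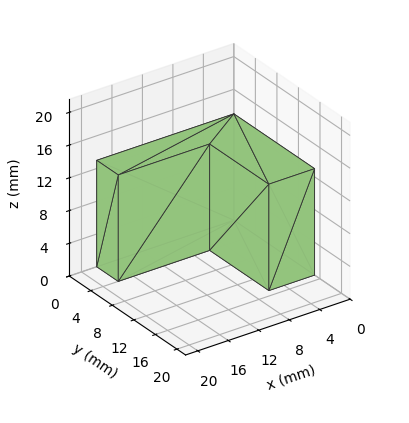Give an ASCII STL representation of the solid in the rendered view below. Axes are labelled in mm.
Reading the render: the shape is an L-shaped prism: outer 18 × 15 mm, arm thicknesses ≈ 4 mm (horizontal) and 6 mm (vertical), extruded 13 mm in z (dimensions read to the nearest mm from the axis ticks). For the STL, each face is triangulated and given an outward normal.

solid part
  facet normal 0.0000 0.0000 -1.0000
    outer loop
      vertex 18.00 4.00 0.00
      vertex 18.00 0.00 0.00
      vertex 0.00 0.00 0.00
    endloop
  endfacet
  facet normal 0.0000 0.0000 -1.0000
    outer loop
      vertex 6.00 4.00 0.00
      vertex 18.00 4.00 0.00
      vertex 0.00 0.00 0.00
    endloop
  endfacet
  facet normal 0.0000 0.0000 -1.0000
    outer loop
      vertex 6.00 15.00 0.00
      vertex 6.00 4.00 0.00
      vertex 0.00 0.00 0.00
    endloop
  endfacet
  facet normal 0.0000 0.0000 -1.0000
    outer loop
      vertex 0.00 15.00 0.00
      vertex 6.00 15.00 0.00
      vertex 0.00 0.00 0.00
    endloop
  endfacet
  facet normal 0.0000 0.0000 1.0000
    outer loop
      vertex 0.00 0.00 13.00
      vertex 18.00 0.00 13.00
      vertex 18.00 4.00 13.00
    endloop
  endfacet
  facet normal 0.0000 0.0000 1.0000
    outer loop
      vertex 0.00 0.00 13.00
      vertex 18.00 4.00 13.00
      vertex 6.00 4.00 13.00
    endloop
  endfacet
  facet normal 0.0000 0.0000 1.0000
    outer loop
      vertex 0.00 0.00 13.00
      vertex 6.00 4.00 13.00
      vertex 6.00 15.00 13.00
    endloop
  endfacet
  facet normal 0.0000 0.0000 1.0000
    outer loop
      vertex 0.00 0.00 13.00
      vertex 6.00 15.00 13.00
      vertex 0.00 15.00 13.00
    endloop
  endfacet
  facet normal 0.0000 -1.0000 0.0000
    outer loop
      vertex 0.00 0.00 0.00
      vertex 18.00 0.00 0.00
      vertex 18.00 0.00 13.00
    endloop
  endfacet
  facet normal 0.0000 -1.0000 0.0000
    outer loop
      vertex 0.00 0.00 0.00
      vertex 18.00 0.00 13.00
      vertex 0.00 0.00 13.00
    endloop
  endfacet
  facet normal 1.0000 0.0000 0.0000
    outer loop
      vertex 18.00 0.00 0.00
      vertex 18.00 4.00 0.00
      vertex 18.00 4.00 13.00
    endloop
  endfacet
  facet normal 1.0000 0.0000 0.0000
    outer loop
      vertex 18.00 0.00 0.00
      vertex 18.00 4.00 13.00
      vertex 18.00 0.00 13.00
    endloop
  endfacet
  facet normal 0.0000 1.0000 0.0000
    outer loop
      vertex 18.00 4.00 0.00
      vertex 6.00 4.00 0.00
      vertex 6.00 4.00 13.00
    endloop
  endfacet
  facet normal 0.0000 1.0000 0.0000
    outer loop
      vertex 18.00 4.00 0.00
      vertex 6.00 4.00 13.00
      vertex 18.00 4.00 13.00
    endloop
  endfacet
  facet normal 1.0000 0.0000 0.0000
    outer loop
      vertex 6.00 4.00 0.00
      vertex 6.00 15.00 0.00
      vertex 6.00 15.00 13.00
    endloop
  endfacet
  facet normal 1.0000 0.0000 0.0000
    outer loop
      vertex 6.00 4.00 0.00
      vertex 6.00 15.00 13.00
      vertex 6.00 4.00 13.00
    endloop
  endfacet
  facet normal 0.0000 1.0000 0.0000
    outer loop
      vertex 6.00 15.00 0.00
      vertex 0.00 15.00 0.00
      vertex 0.00 15.00 13.00
    endloop
  endfacet
  facet normal 0.0000 1.0000 0.0000
    outer loop
      vertex 6.00 15.00 0.00
      vertex 0.00 15.00 13.00
      vertex 6.00 15.00 13.00
    endloop
  endfacet
  facet normal -1.0000 0.0000 0.0000
    outer loop
      vertex 0.00 15.00 0.00
      vertex 0.00 0.00 0.00
      vertex 0.00 0.00 13.00
    endloop
  endfacet
  facet normal -1.0000 0.0000 0.0000
    outer loop
      vertex 0.00 15.00 0.00
      vertex 0.00 0.00 13.00
      vertex 0.00 15.00 13.00
    endloop
  endfacet
endsolid part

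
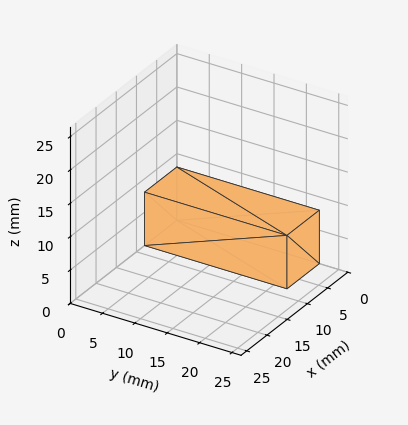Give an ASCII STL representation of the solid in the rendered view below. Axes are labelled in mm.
Reading the render: the shape is a rectangular box, roughly 8 × 22 mm footprint and 8 mm tall (dimensions read to the nearest mm from the axis ticks). For the STL, each face is triangulated and given an outward normal.

solid part
  facet normal 0.0000 0.0000 -1.0000
    outer loop
      vertex 8.000 22.000 0.000
      vertex 8.000 0.000 0.000
      vertex 0.000 0.000 0.000
    endloop
  endfacet
  facet normal 0.0000 0.0000 -1.0000
    outer loop
      vertex 0.000 22.000 0.000
      vertex 8.000 22.000 0.000
      vertex 0.000 0.000 0.000
    endloop
  endfacet
  facet normal 0.0000 0.0000 1.0000
    outer loop
      vertex 0.000 0.000 8.000
      vertex 8.000 0.000 8.000
      vertex 8.000 22.000 8.000
    endloop
  endfacet
  facet normal 0.0000 0.0000 1.0000
    outer loop
      vertex 0.000 0.000 8.000
      vertex 8.000 22.000 8.000
      vertex 0.000 22.000 8.000
    endloop
  endfacet
  facet normal 0.0000 -1.0000 0.0000
    outer loop
      vertex 0.000 0.000 0.000
      vertex 8.000 0.000 0.000
      vertex 8.000 0.000 8.000
    endloop
  endfacet
  facet normal 0.0000 -1.0000 0.0000
    outer loop
      vertex 0.000 0.000 0.000
      vertex 8.000 0.000 8.000
      vertex 0.000 0.000 8.000
    endloop
  endfacet
  facet normal 0.0000 1.0000 0.0000
    outer loop
      vertex 8.000 22.000 8.000
      vertex 8.000 22.000 0.000
      vertex 0.000 22.000 0.000
    endloop
  endfacet
  facet normal 0.0000 1.0000 0.0000
    outer loop
      vertex 0.000 22.000 8.000
      vertex 8.000 22.000 8.000
      vertex 0.000 22.000 0.000
    endloop
  endfacet
  facet normal -1.0000 0.0000 0.0000
    outer loop
      vertex 0.000 22.000 8.000
      vertex 0.000 22.000 0.000
      vertex 0.000 0.000 0.000
    endloop
  endfacet
  facet normal -1.0000 0.0000 0.0000
    outer loop
      vertex 0.000 0.000 8.000
      vertex 0.000 22.000 8.000
      vertex 0.000 0.000 0.000
    endloop
  endfacet
  facet normal 1.0000 0.0000 0.0000
    outer loop
      vertex 8.000 0.000 0.000
      vertex 8.000 22.000 0.000
      vertex 8.000 22.000 8.000
    endloop
  endfacet
  facet normal 1.0000 0.0000 0.0000
    outer loop
      vertex 8.000 0.000 0.000
      vertex 8.000 22.000 8.000
      vertex 8.000 0.000 8.000
    endloop
  endfacet
endsolid part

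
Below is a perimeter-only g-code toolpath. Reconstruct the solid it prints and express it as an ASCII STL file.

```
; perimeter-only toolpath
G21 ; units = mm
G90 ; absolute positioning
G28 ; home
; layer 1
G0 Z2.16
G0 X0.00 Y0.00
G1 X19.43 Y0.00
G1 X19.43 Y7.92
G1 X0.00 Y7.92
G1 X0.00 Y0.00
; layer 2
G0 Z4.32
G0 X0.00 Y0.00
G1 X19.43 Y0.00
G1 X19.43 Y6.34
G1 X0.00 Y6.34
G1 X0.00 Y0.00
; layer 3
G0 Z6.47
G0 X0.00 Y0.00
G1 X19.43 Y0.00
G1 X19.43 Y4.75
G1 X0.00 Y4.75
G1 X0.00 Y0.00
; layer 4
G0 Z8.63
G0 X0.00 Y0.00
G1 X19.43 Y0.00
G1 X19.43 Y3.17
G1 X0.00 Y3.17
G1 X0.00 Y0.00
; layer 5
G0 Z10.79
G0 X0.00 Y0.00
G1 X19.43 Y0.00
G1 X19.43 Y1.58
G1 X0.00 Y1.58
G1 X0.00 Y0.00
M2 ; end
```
solid part
  facet normal 0.0000 0.0000 -1.0000
    outer loop
      vertex 19.43 9.51 0.00
      vertex 19.43 0.00 0.00
      vertex 0.00 0.00 0.00
    endloop
  endfacet
  facet normal 0.0000 0.0000 -1.0000
    outer loop
      vertex 0.00 9.51 0.00
      vertex 19.43 9.51 0.00
      vertex 0.00 0.00 0.00
    endloop
  endfacet
  facet normal 0.0000 -1.0000 0.0000
    outer loop
      vertex 0.00 0.00 0.00
      vertex 19.43 0.00 0.00
      vertex 19.43 0.00 12.95
    endloop
  endfacet
  facet normal 0.0000 -1.0000 0.0000
    outer loop
      vertex 0.00 0.00 0.00
      vertex 19.43 0.00 12.95
      vertex 0.00 0.00 12.95
    endloop
  endfacet
  facet normal 0.0000 0.8060 0.5919
    outer loop
      vertex 0.00 0.00 12.95
      vertex 19.43 0.00 12.95
      vertex 19.43 9.51 0.00
    endloop
  endfacet
  facet normal 0.0000 0.8060 0.5919
    outer loop
      vertex 0.00 0.00 12.95
      vertex 19.43 9.51 0.00
      vertex 0.00 9.51 0.00
    endloop
  endfacet
  facet normal -1.0000 0.0000 0.0000
    outer loop
      vertex 0.00 0.00 12.95
      vertex 0.00 9.51 0.00
      vertex 0.00 0.00 0.00
    endloop
  endfacet
  facet normal 1.0000 0.0000 0.0000
    outer loop
      vertex 19.43 0.00 0.00
      vertex 19.43 9.51 0.00
      vertex 19.43 0.00 12.95
    endloop
  endfacet
endsolid part

The G0 Z moves step by Δz≈2.16 mm. The G1 loops shrink linearly with z, so the solid tapers from its base footprint up to z≈12.9. Closing with a flat bottom cap and the tapered top and triangulating gives 8 facets — a wedge (ramp): 19.4 × 9.51 mm base, rising to 12.9 mm along the y=0 edge and sloping linearly to z=0 at y=9.51.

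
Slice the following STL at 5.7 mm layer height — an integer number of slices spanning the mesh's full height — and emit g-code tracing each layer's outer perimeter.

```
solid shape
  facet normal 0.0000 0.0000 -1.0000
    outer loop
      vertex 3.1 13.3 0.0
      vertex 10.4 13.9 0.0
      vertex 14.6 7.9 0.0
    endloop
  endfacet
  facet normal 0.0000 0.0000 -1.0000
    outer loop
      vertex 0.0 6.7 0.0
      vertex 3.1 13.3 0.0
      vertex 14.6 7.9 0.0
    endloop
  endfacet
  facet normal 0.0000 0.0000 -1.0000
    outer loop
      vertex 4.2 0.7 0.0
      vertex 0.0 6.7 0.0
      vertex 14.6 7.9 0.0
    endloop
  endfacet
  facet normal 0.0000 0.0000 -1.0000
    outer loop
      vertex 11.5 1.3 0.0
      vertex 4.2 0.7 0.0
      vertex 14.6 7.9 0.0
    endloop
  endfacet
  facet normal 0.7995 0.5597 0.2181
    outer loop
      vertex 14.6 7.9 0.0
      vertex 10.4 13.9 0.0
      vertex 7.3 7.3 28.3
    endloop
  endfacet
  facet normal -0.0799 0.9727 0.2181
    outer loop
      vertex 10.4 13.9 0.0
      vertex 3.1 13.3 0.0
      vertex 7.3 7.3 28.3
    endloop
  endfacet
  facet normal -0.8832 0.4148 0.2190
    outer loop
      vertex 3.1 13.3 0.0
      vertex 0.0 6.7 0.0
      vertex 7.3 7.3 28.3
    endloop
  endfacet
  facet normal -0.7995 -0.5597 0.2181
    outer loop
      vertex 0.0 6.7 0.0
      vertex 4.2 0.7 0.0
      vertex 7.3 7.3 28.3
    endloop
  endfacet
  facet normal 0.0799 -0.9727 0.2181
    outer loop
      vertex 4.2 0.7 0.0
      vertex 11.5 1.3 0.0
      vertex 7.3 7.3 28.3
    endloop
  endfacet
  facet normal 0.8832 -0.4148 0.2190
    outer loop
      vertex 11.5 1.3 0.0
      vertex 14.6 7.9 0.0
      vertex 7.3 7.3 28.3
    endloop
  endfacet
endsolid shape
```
; perimeter-only toolpath
G21 ; units = mm
G90 ; absolute positioning
G28 ; home
; layer 1
G0 Z5.7
G0 X13.1 Y7.8
G1 X9.8 Y12.6
G1 X3.9 Y12.1
G1 X1.5 Y6.8
G1 X4.8 Y2.0
G1 X10.7 Y2.5
G1 X13.1 Y7.8
; layer 2
G0 Z11.3
G0 X11.7 Y7.7
G1 X9.2 Y11.3
G1 X4.8 Y10.9
G1 X2.9 Y6.9
G1 X5.4 Y3.3
G1 X9.8 Y3.7
G1 X11.7 Y7.7
; layer 3
G0 Z17.0
G0 X10.2 Y7.5
G1 X8.5 Y9.9
G1 X5.6 Y9.7
G1 X4.4 Y7.1
G1 X6.1 Y4.7
G1 X9.0 Y4.9
G1 X10.2 Y7.5
; layer 4
G0 Z22.6
G0 X8.8 Y7.4
G1 X7.9 Y8.6
G1 X6.5 Y8.5
G1 X5.8 Y7.2
G1 X6.7 Y6.0
G1 X8.1 Y6.1
G1 X8.8 Y7.4
M2 ; end

The solid is a regular 6-sided pyramid, base circumscribed radius ≈ 7.3 mm, apex at z ≈ 28.3 mm. Slicing at Δz = 5.7 mm — 5 equal slices spanning the solid's height, so layer i sits at z = i·h/5 — gives 4 non-empty perimeters. Each is a 6-segment closed polygon; G0 lifts to the layer z and rapids to the start vertex, then G1 traces the edges. The cross-section shrinks linearly with z (the slice at the apex is degenerate and omitted).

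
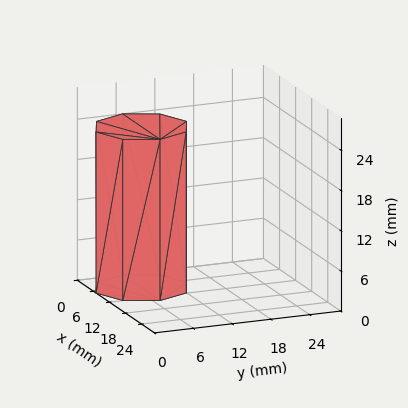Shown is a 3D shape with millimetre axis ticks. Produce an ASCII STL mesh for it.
Reading the render: the shape is a regular 8-sided prism (a cylinder approximated with 8 flat sides), circumscribed radius ≈ 7 mm, height ≈ 24 mm (dimensions read to the nearest mm from the axis ticks). For the STL, each face is triangulated and given an outward normal.

solid part
  facet normal 0.0000 0.0000 -1.0000
    outer loop
      vertex 7.0 14.0 0.0
      vertex 11.9 11.9 0.0
      vertex 14.0 7.0 0.0
    endloop
  endfacet
  facet normal 0.0000 0.0000 -1.0000
    outer loop
      vertex 2.1 11.9 0.0
      vertex 7.0 14.0 0.0
      vertex 14.0 7.0 0.0
    endloop
  endfacet
  facet normal 0.0000 0.0000 -1.0000
    outer loop
      vertex 0.0 7.0 0.0
      vertex 2.1 11.9 0.0
      vertex 14.0 7.0 0.0
    endloop
  endfacet
  facet normal 0.0000 0.0000 -1.0000
    outer loop
      vertex 2.1 2.1 0.0
      vertex 0.0 7.0 0.0
      vertex 14.0 7.0 0.0
    endloop
  endfacet
  facet normal 0.0000 0.0000 -1.0000
    outer loop
      vertex 7.0 0.0 0.0
      vertex 2.1 2.1 0.0
      vertex 14.0 7.0 0.0
    endloop
  endfacet
  facet normal 0.0000 0.0000 -1.0000
    outer loop
      vertex 11.9 2.1 0.0
      vertex 7.0 0.0 0.0
      vertex 14.0 7.0 0.0
    endloop
  endfacet
  facet normal 0.0000 0.0000 1.0000
    outer loop
      vertex 14.0 7.0 24.0
      vertex 11.9 11.9 24.0
      vertex 7.0 14.0 24.0
    endloop
  endfacet
  facet normal 0.0000 0.0000 1.0000
    outer loop
      vertex 14.0 7.0 24.0
      vertex 7.0 14.0 24.0
      vertex 2.1 11.9 24.0
    endloop
  endfacet
  facet normal 0.0000 0.0000 1.0000
    outer loop
      vertex 14.0 7.0 24.0
      vertex 2.1 11.9 24.0
      vertex 0.0 7.0 24.0
    endloop
  endfacet
  facet normal 0.0000 0.0000 1.0000
    outer loop
      vertex 14.0 7.0 24.0
      vertex 0.0 7.0 24.0
      vertex 2.1 2.1 24.0
    endloop
  endfacet
  facet normal 0.0000 0.0000 1.0000
    outer loop
      vertex 14.0 7.0 24.0
      vertex 2.1 2.1 24.0
      vertex 7.0 0.0 24.0
    endloop
  endfacet
  facet normal 0.0000 0.0000 1.0000
    outer loop
      vertex 14.0 7.0 24.0
      vertex 7.0 0.0 24.0
      vertex 11.9 2.1 24.0
    endloop
  endfacet
  facet normal 0.9191 0.3939 0.0000
    outer loop
      vertex 14.0 7.0 0.0
      vertex 11.9 11.9 0.0
      vertex 11.9 11.9 24.0
    endloop
  endfacet
  facet normal 0.9191 0.3939 0.0000
    outer loop
      vertex 14.0 7.0 0.0
      vertex 11.9 11.9 24.0
      vertex 14.0 7.0 24.0
    endloop
  endfacet
  facet normal 0.3939 0.9191 0.0000
    outer loop
      vertex 11.9 11.9 0.0
      vertex 7.0 14.0 0.0
      vertex 7.0 14.0 24.0
    endloop
  endfacet
  facet normal 0.3939 0.9191 0.0000
    outer loop
      vertex 11.9 11.9 0.0
      vertex 7.0 14.0 24.0
      vertex 11.9 11.9 24.0
    endloop
  endfacet
  facet normal -0.3939 0.9191 0.0000
    outer loop
      vertex 7.0 14.0 0.0
      vertex 2.1 11.9 0.0
      vertex 2.1 11.9 24.0
    endloop
  endfacet
  facet normal -0.3939 0.9191 0.0000
    outer loop
      vertex 7.0 14.0 0.0
      vertex 2.1 11.9 24.0
      vertex 7.0 14.0 24.0
    endloop
  endfacet
  facet normal -0.9191 0.3939 0.0000
    outer loop
      vertex 2.1 11.9 0.0
      vertex 0.0 7.0 0.0
      vertex 0.0 7.0 24.0
    endloop
  endfacet
  facet normal -0.9191 0.3939 0.0000
    outer loop
      vertex 2.1 11.9 0.0
      vertex 0.0 7.0 24.0
      vertex 2.1 11.9 24.0
    endloop
  endfacet
  facet normal -0.9191 -0.3939 0.0000
    outer loop
      vertex 0.0 7.0 0.0
      vertex 2.1 2.1 0.0
      vertex 2.1 2.1 24.0
    endloop
  endfacet
  facet normal -0.9191 -0.3939 0.0000
    outer loop
      vertex 0.0 7.0 0.0
      vertex 2.1 2.1 24.0
      vertex 0.0 7.0 24.0
    endloop
  endfacet
  facet normal -0.3939 -0.9191 0.0000
    outer loop
      vertex 2.1 2.1 0.0
      vertex 7.0 0.0 0.0
      vertex 7.0 0.0 24.0
    endloop
  endfacet
  facet normal -0.3939 -0.9191 0.0000
    outer loop
      vertex 2.1 2.1 0.0
      vertex 7.0 0.0 24.0
      vertex 2.1 2.1 24.0
    endloop
  endfacet
  facet normal 0.3939 -0.9191 0.0000
    outer loop
      vertex 7.0 0.0 0.0
      vertex 11.9 2.1 0.0
      vertex 11.9 2.1 24.0
    endloop
  endfacet
  facet normal 0.3939 -0.9191 0.0000
    outer loop
      vertex 7.0 0.0 0.0
      vertex 11.9 2.1 24.0
      vertex 7.0 0.0 24.0
    endloop
  endfacet
  facet normal 0.9191 -0.3939 0.0000
    outer loop
      vertex 11.9 2.1 0.0
      vertex 14.0 7.0 0.0
      vertex 14.0 7.0 24.0
    endloop
  endfacet
  facet normal 0.9191 -0.3939 0.0000
    outer loop
      vertex 11.9 2.1 0.0
      vertex 14.0 7.0 24.0
      vertex 11.9 2.1 24.0
    endloop
  endfacet
endsolid part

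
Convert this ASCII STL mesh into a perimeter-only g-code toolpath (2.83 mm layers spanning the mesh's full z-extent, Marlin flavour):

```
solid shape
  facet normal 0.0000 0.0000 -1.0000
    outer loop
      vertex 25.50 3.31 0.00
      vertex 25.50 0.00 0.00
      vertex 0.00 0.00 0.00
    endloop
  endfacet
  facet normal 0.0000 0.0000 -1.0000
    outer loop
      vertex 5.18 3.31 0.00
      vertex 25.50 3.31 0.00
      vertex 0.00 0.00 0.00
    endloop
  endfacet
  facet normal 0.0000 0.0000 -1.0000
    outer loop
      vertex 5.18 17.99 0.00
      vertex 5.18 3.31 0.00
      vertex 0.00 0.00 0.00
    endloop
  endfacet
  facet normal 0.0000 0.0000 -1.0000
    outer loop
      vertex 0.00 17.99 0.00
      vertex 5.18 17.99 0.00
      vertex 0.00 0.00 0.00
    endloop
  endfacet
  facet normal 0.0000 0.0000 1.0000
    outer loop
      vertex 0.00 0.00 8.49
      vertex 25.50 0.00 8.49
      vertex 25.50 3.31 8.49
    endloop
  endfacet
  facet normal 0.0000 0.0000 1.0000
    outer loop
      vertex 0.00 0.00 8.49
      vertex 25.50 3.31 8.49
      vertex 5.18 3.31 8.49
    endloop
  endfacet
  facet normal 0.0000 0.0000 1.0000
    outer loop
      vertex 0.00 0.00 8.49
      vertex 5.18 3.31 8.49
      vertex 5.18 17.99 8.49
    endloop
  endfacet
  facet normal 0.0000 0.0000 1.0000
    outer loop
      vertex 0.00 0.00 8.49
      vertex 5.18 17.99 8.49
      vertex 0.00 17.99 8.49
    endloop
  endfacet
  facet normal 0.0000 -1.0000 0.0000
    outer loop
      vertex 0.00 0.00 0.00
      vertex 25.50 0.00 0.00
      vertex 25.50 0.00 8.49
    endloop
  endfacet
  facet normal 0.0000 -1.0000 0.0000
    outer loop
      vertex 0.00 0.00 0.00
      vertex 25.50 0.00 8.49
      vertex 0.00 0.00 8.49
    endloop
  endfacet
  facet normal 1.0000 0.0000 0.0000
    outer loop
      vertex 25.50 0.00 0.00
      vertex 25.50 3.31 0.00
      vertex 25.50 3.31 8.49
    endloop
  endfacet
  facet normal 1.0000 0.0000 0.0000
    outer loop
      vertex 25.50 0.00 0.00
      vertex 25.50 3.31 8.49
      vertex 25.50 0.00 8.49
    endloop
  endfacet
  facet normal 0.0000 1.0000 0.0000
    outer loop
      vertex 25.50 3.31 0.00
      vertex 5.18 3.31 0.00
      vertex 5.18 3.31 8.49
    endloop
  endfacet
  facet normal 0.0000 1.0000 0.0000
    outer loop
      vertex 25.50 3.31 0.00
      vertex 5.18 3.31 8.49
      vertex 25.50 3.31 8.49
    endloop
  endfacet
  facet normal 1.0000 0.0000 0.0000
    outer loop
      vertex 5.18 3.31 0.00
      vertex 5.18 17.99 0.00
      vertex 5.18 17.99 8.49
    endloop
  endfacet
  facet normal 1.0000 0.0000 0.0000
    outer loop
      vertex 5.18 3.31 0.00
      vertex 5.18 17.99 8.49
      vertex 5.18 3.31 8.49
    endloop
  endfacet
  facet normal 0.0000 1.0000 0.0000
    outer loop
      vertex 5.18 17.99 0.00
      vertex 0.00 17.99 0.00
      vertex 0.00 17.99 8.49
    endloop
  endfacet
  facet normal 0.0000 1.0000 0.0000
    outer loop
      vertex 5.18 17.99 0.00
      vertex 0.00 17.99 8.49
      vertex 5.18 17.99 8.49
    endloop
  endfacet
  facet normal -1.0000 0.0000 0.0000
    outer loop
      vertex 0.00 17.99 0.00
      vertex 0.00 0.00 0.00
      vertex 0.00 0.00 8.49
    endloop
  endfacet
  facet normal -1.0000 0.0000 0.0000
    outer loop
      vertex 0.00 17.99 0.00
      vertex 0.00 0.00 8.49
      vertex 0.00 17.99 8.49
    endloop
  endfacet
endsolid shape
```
; perimeter-only toolpath
G21 ; units = mm
G90 ; absolute positioning
G28 ; home
; layer 1
G0 Z2.83
G0 X0.00 Y0.00
G1 X25.50 Y0.00
G1 X25.50 Y3.31
G1 X5.18 Y3.31
G1 X5.18 Y17.99
G1 X0.00 Y17.99
G1 X0.00 Y0.00
; layer 2
G0 Z5.66
G0 X0.00 Y0.00
G1 X25.50 Y0.00
G1 X25.50 Y3.31
G1 X5.18 Y3.31
G1 X5.18 Y17.99
G1 X0.00 Y17.99
G1 X0.00 Y0.00
; layer 3
G0 Z8.49
G0 X0.00 Y0.00
G1 X25.50 Y0.00
G1 X25.50 Y3.31
G1 X5.18 Y3.31
G1 X5.18 Y17.99
G1 X0.00 Y17.99
G1 X0.00 Y0.00
M2 ; end

The solid is an L-shaped prism: outer 25.5 × 18 mm, arm thicknesses ≈ 3.31 mm (horizontal) and 5.18 mm (vertical), extruded 8.49 mm in z. Slicing at Δz = 2.83 mm — 3 equal slices spanning the solid's height, so layer i sits at z = i·h/3 — gives 3 non-empty perimeters. Each is a 6-segment closed polygon; G0 lifts to the layer z and rapids to the start vertex, then G1 traces the edges.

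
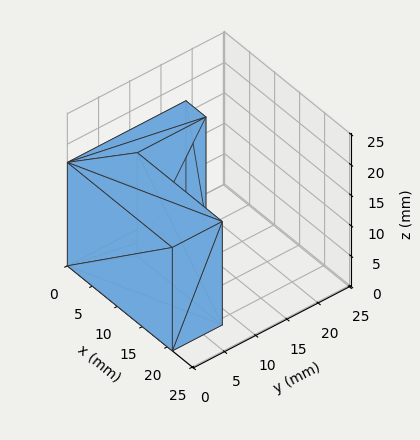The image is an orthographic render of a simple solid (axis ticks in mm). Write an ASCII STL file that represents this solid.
Reading the render: the shape is an L-shaped prism: outer 21 × 19 mm, arm thicknesses ≈ 8 mm (horizontal) and 4 mm (vertical), extruded 17 mm in z (dimensions read to the nearest mm from the axis ticks). For the STL, each face is triangulated and given an outward normal.

solid part
  facet normal 0.0000 0.0000 -1.0000
    outer loop
      vertex 21.00 8.00 0.00
      vertex 21.00 0.00 0.00
      vertex 0.00 0.00 0.00
    endloop
  endfacet
  facet normal 0.0000 0.0000 -1.0000
    outer loop
      vertex 4.00 8.00 0.00
      vertex 21.00 8.00 0.00
      vertex 0.00 0.00 0.00
    endloop
  endfacet
  facet normal 0.0000 0.0000 -1.0000
    outer loop
      vertex 4.00 19.00 0.00
      vertex 4.00 8.00 0.00
      vertex 0.00 0.00 0.00
    endloop
  endfacet
  facet normal 0.0000 0.0000 -1.0000
    outer loop
      vertex 0.00 19.00 0.00
      vertex 4.00 19.00 0.00
      vertex 0.00 0.00 0.00
    endloop
  endfacet
  facet normal 0.0000 0.0000 1.0000
    outer loop
      vertex 0.00 0.00 17.00
      vertex 21.00 0.00 17.00
      vertex 21.00 8.00 17.00
    endloop
  endfacet
  facet normal 0.0000 0.0000 1.0000
    outer loop
      vertex 0.00 0.00 17.00
      vertex 21.00 8.00 17.00
      vertex 4.00 8.00 17.00
    endloop
  endfacet
  facet normal 0.0000 0.0000 1.0000
    outer loop
      vertex 0.00 0.00 17.00
      vertex 4.00 8.00 17.00
      vertex 4.00 19.00 17.00
    endloop
  endfacet
  facet normal 0.0000 0.0000 1.0000
    outer loop
      vertex 0.00 0.00 17.00
      vertex 4.00 19.00 17.00
      vertex 0.00 19.00 17.00
    endloop
  endfacet
  facet normal 0.0000 -1.0000 0.0000
    outer loop
      vertex 0.00 0.00 0.00
      vertex 21.00 0.00 0.00
      vertex 21.00 0.00 17.00
    endloop
  endfacet
  facet normal 0.0000 -1.0000 0.0000
    outer loop
      vertex 0.00 0.00 0.00
      vertex 21.00 0.00 17.00
      vertex 0.00 0.00 17.00
    endloop
  endfacet
  facet normal 1.0000 0.0000 0.0000
    outer loop
      vertex 21.00 0.00 0.00
      vertex 21.00 8.00 0.00
      vertex 21.00 8.00 17.00
    endloop
  endfacet
  facet normal 1.0000 0.0000 0.0000
    outer loop
      vertex 21.00 0.00 0.00
      vertex 21.00 8.00 17.00
      vertex 21.00 0.00 17.00
    endloop
  endfacet
  facet normal 0.0000 1.0000 0.0000
    outer loop
      vertex 21.00 8.00 0.00
      vertex 4.00 8.00 0.00
      vertex 4.00 8.00 17.00
    endloop
  endfacet
  facet normal 0.0000 1.0000 0.0000
    outer loop
      vertex 21.00 8.00 0.00
      vertex 4.00 8.00 17.00
      vertex 21.00 8.00 17.00
    endloop
  endfacet
  facet normal 1.0000 0.0000 0.0000
    outer loop
      vertex 4.00 8.00 0.00
      vertex 4.00 19.00 0.00
      vertex 4.00 19.00 17.00
    endloop
  endfacet
  facet normal 1.0000 0.0000 0.0000
    outer loop
      vertex 4.00 8.00 0.00
      vertex 4.00 19.00 17.00
      vertex 4.00 8.00 17.00
    endloop
  endfacet
  facet normal 0.0000 1.0000 0.0000
    outer loop
      vertex 4.00 19.00 0.00
      vertex 0.00 19.00 0.00
      vertex 0.00 19.00 17.00
    endloop
  endfacet
  facet normal 0.0000 1.0000 0.0000
    outer loop
      vertex 4.00 19.00 0.00
      vertex 0.00 19.00 17.00
      vertex 4.00 19.00 17.00
    endloop
  endfacet
  facet normal -1.0000 0.0000 0.0000
    outer loop
      vertex 0.00 19.00 0.00
      vertex 0.00 0.00 0.00
      vertex 0.00 0.00 17.00
    endloop
  endfacet
  facet normal -1.0000 0.0000 0.0000
    outer loop
      vertex 0.00 19.00 0.00
      vertex 0.00 0.00 17.00
      vertex 0.00 19.00 17.00
    endloop
  endfacet
endsolid part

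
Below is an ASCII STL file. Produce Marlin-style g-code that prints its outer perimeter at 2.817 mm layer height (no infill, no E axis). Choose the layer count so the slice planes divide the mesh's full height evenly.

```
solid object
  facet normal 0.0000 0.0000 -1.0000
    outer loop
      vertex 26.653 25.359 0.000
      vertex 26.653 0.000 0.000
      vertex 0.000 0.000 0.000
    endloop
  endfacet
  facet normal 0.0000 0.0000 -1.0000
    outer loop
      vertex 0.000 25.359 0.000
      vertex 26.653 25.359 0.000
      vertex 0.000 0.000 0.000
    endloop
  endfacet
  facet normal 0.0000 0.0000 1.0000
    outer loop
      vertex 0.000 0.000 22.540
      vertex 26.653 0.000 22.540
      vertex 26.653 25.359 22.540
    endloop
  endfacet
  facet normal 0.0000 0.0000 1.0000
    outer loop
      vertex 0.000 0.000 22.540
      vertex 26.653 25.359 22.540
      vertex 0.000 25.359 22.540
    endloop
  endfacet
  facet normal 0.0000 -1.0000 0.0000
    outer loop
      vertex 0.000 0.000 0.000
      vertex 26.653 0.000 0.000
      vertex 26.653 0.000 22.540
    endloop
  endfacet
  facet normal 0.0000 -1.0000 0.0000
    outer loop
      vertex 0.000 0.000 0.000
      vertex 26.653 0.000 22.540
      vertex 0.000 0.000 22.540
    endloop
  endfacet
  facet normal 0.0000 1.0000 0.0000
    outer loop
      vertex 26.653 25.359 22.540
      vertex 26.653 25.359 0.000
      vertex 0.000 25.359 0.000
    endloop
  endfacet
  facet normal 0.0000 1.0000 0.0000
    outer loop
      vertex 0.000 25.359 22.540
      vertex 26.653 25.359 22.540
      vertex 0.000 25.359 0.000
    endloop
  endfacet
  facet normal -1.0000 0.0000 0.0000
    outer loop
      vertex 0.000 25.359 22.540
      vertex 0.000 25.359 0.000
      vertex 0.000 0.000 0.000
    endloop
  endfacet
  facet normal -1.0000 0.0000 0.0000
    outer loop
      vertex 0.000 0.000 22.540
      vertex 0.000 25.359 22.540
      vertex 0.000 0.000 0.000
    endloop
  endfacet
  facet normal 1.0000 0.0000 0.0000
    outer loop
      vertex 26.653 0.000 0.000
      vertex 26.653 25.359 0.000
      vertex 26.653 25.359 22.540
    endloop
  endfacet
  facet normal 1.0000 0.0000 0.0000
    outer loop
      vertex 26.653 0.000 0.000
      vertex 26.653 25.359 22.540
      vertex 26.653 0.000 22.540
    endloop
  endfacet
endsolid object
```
; perimeter-only toolpath
G21 ; units = mm
G90 ; absolute positioning
G28 ; home
; layer 1
G0 Z2.817
G0 X0.000 Y0.000
G1 X26.653 Y0.000
G1 X26.653 Y25.359
G1 X0.000 Y25.359
G1 X0.000 Y0.000
; layer 2
G0 Z5.635
G0 X0.000 Y0.000
G1 X26.653 Y0.000
G1 X26.653 Y25.359
G1 X0.000 Y25.359
G1 X0.000 Y0.000
; layer 3
G0 Z8.453
G0 X0.000 Y0.000
G1 X26.653 Y0.000
G1 X26.653 Y25.359
G1 X0.000 Y25.359
G1 X0.000 Y0.000
; layer 4
G0 Z11.270
G0 X0.000 Y0.000
G1 X26.653 Y0.000
G1 X26.653 Y25.359
G1 X0.000 Y25.359
G1 X0.000 Y0.000
; layer 5
G0 Z14.087
G0 X0.000 Y0.000
G1 X26.653 Y0.000
G1 X26.653 Y25.359
G1 X0.000 Y25.359
G1 X0.000 Y0.000
; layer 6
G0 Z16.905
G0 X0.000 Y0.000
G1 X26.653 Y0.000
G1 X26.653 Y25.359
G1 X0.000 Y25.359
G1 X0.000 Y0.000
; layer 7
G0 Z19.723
G0 X0.000 Y0.000
G1 X26.653 Y0.000
G1 X26.653 Y25.359
G1 X0.000 Y25.359
G1 X0.000 Y0.000
; layer 8
G0 Z22.540
G0 X0.000 Y0.000
G1 X26.653 Y0.000
G1 X26.653 Y25.359
G1 X0.000 Y25.359
G1 X0.000 Y0.000
M2 ; end

The solid is a rectangular box, roughly 26.7 × 25.4 mm footprint and 22.5 mm tall. Slicing at Δz = 2.817 mm — 8 equal slices spanning the solid's height, so layer i sits at z = i·h/8 — gives 8 non-empty perimeters. Each is a 4-segment closed polygon; G0 lifts to the layer z and rapids to the start vertex, then G1 traces the edges.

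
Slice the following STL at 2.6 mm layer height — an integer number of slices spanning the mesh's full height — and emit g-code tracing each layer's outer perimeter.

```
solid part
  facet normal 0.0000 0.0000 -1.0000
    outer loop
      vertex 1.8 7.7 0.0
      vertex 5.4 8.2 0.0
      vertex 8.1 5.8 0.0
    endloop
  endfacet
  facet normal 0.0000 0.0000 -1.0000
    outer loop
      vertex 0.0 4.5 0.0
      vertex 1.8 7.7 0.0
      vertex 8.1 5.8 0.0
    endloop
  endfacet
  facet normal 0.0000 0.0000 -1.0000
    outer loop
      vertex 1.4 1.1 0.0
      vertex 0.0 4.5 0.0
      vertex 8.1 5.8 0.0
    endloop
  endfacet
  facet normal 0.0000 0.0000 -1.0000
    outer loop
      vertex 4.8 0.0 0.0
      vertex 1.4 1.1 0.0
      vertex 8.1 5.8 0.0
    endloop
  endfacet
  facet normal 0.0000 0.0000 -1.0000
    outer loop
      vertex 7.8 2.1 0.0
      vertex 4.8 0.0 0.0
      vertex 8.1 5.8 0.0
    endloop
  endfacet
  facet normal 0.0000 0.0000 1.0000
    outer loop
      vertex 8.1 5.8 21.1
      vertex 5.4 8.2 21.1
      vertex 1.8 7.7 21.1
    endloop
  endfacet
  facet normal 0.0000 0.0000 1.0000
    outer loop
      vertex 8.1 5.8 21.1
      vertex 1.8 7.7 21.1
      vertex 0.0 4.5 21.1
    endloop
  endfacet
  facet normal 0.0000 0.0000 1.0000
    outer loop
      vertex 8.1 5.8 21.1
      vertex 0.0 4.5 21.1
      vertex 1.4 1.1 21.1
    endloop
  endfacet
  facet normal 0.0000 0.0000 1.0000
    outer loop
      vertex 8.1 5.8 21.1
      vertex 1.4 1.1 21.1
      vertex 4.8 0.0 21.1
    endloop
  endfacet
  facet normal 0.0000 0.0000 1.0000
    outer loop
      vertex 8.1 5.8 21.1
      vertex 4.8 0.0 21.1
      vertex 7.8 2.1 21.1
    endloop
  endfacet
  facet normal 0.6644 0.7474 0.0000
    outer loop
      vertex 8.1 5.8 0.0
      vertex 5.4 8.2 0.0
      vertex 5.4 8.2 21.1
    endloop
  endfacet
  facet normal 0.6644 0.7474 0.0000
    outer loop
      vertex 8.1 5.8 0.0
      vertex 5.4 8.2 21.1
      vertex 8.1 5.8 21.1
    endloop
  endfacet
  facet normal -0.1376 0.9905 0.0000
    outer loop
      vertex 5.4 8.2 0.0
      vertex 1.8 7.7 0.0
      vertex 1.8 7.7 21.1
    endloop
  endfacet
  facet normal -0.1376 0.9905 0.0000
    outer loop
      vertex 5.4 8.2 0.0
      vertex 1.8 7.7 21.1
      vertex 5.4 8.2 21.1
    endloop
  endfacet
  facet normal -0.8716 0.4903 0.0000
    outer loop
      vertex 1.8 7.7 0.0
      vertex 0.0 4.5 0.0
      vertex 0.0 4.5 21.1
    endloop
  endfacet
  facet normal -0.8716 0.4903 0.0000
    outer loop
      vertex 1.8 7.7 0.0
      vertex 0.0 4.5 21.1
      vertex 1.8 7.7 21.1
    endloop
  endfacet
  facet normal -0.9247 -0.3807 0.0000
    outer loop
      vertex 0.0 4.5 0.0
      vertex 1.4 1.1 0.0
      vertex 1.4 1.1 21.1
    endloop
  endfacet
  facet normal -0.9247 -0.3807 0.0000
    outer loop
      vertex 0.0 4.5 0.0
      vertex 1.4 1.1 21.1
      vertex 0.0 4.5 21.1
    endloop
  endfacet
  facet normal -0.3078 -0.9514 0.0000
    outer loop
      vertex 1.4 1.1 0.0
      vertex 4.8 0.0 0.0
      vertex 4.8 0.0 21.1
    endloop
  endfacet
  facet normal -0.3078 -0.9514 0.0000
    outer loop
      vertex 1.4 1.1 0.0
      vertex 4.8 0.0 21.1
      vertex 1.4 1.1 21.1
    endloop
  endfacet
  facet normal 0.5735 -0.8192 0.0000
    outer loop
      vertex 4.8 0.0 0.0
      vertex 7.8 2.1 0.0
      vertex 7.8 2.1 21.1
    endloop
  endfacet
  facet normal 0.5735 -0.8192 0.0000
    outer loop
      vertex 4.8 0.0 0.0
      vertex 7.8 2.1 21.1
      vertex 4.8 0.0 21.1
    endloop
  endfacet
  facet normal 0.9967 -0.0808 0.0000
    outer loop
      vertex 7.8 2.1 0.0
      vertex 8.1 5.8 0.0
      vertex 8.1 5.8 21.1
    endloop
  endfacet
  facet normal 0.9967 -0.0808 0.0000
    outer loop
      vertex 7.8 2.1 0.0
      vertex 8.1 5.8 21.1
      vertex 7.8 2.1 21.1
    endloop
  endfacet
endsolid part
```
; perimeter-only toolpath
G21 ; units = mm
G90 ; absolute positioning
G28 ; home
; layer 1
G0 Z2.6
G0 X8.1 Y5.8
G1 X5.4 Y8.2
G1 X1.8 Y7.7
G1 X0.0 Y4.5
G1 X1.4 Y1.1
G1 X4.8 Y0.0
G1 X7.8 Y2.1
G1 X8.1 Y5.8
; layer 2
G0 Z5.3
G0 X8.1 Y5.8
G1 X5.4 Y8.2
G1 X1.8 Y7.7
G1 X0.0 Y4.5
G1 X1.4 Y1.1
G1 X4.8 Y0.0
G1 X7.8 Y2.1
G1 X8.1 Y5.8
; layer 3
G0 Z7.9
G0 X8.1 Y5.8
G1 X5.4 Y8.2
G1 X1.8 Y7.7
G1 X0.0 Y4.5
G1 X1.4 Y1.1
G1 X4.8 Y0.0
G1 X7.8 Y2.1
G1 X8.1 Y5.8
; layer 4
G0 Z10.6
G0 X8.1 Y5.8
G1 X5.4 Y8.2
G1 X1.8 Y7.7
G1 X0.0 Y4.5
G1 X1.4 Y1.1
G1 X4.8 Y0.0
G1 X7.8 Y2.1
G1 X8.1 Y5.8
; layer 5
G0 Z13.2
G0 X8.1 Y5.8
G1 X5.4 Y8.2
G1 X1.8 Y7.7
G1 X0.0 Y4.5
G1 X1.4 Y1.1
G1 X4.8 Y0.0
G1 X7.8 Y2.1
G1 X8.1 Y5.8
; layer 6
G0 Z15.8
G0 X8.1 Y5.8
G1 X5.4 Y8.2
G1 X1.8 Y7.7
G1 X0.0 Y4.5
G1 X1.4 Y1.1
G1 X4.8 Y0.0
G1 X7.8 Y2.1
G1 X8.1 Y5.8
; layer 7
G0 Z18.5
G0 X8.1 Y5.8
G1 X5.4 Y8.2
G1 X1.8 Y7.7
G1 X0.0 Y4.5
G1 X1.4 Y1.1
G1 X4.8 Y0.0
G1 X7.8 Y2.1
G1 X8.1 Y5.8
; layer 8
G0 Z21.1
G0 X8.1 Y5.8
G1 X5.4 Y8.2
G1 X1.8 Y7.7
G1 X0.0 Y4.5
G1 X1.4 Y1.1
G1 X4.8 Y0.0
G1 X7.8 Y2.1
G1 X8.1 Y5.8
M2 ; end

The solid is a regular 7-sided prism (a cylinder approximated with 7 flat sides), circumscribed radius ≈ 4.2 mm, height ≈ 21.1 mm. Slicing at Δz = 2.6 mm — 8 equal slices spanning the solid's height, so layer i sits at z = i·h/8 — gives 8 non-empty perimeters. Each is a 7-segment closed polygon; G0 lifts to the layer z and rapids to the start vertex, then G1 traces the edges.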